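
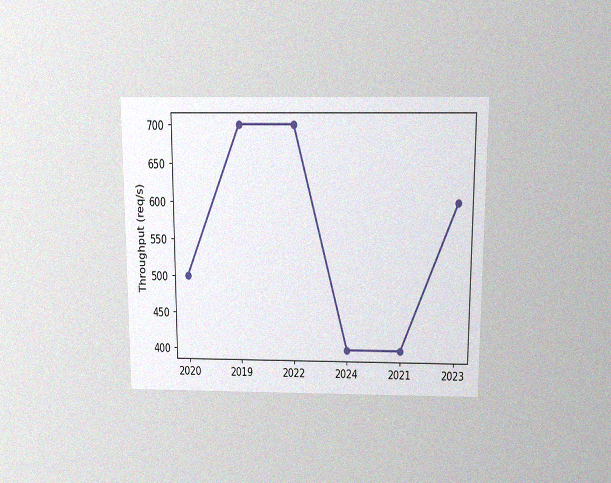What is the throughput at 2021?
400req/s

The chart is viewed slightly from above, with some photo noise. At 2021, the line is at 400req/s.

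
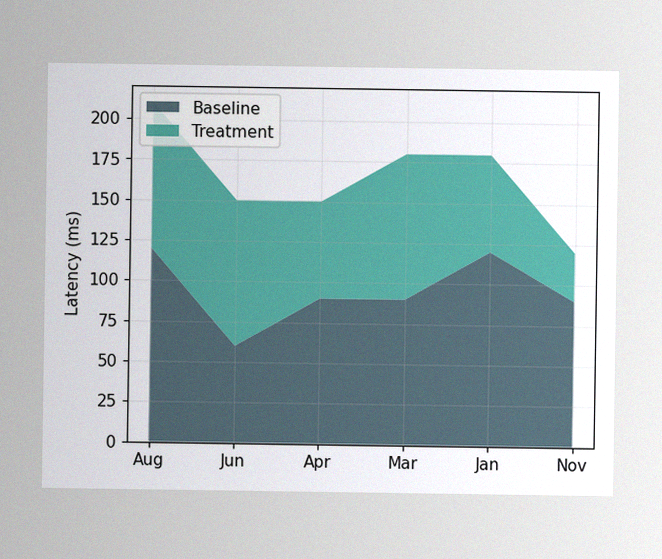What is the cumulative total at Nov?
The image has some photo noise and uneven lighting. The stacked total at Nov reaches 120ms.

120ms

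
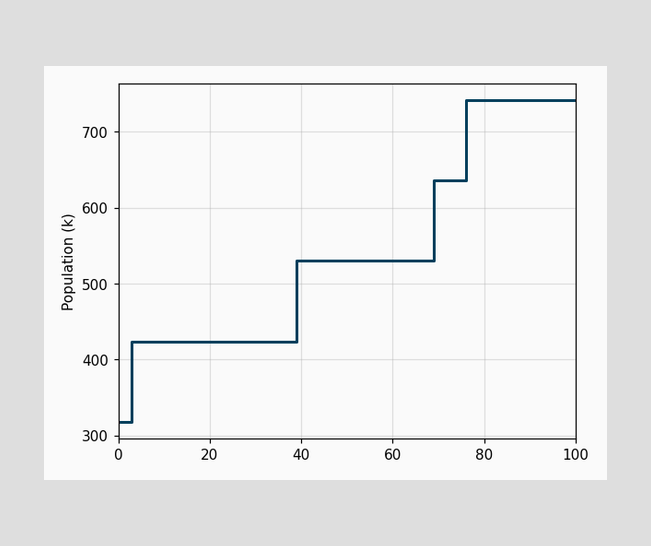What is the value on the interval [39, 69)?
On [39, 69) the step sits at 530k.

530k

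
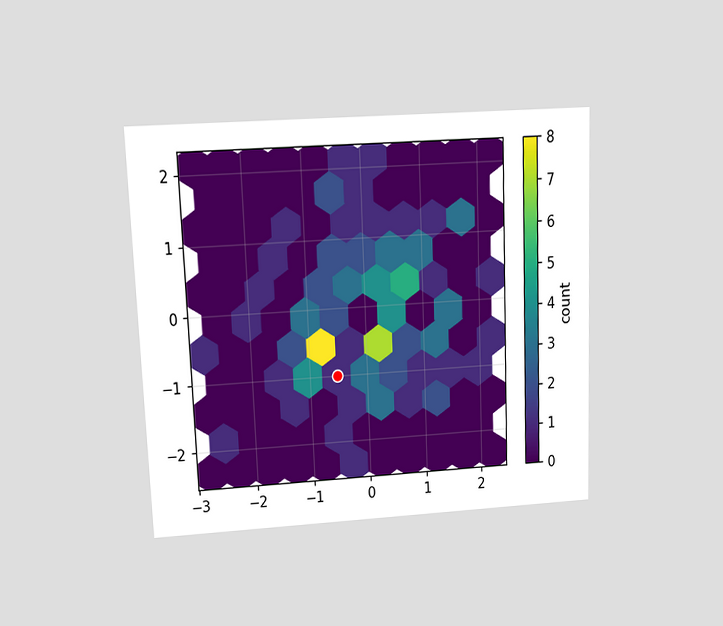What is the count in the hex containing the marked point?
1

The chart is tilted about 2° counter-clockwise and viewed at a slight angle. The marked hex reads 1 on the colorbar.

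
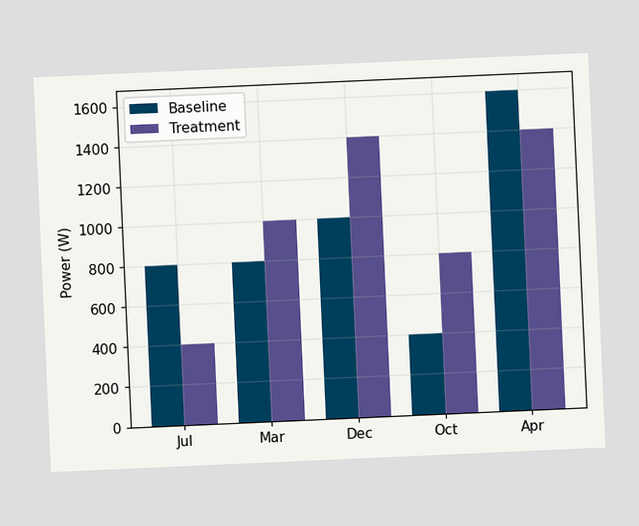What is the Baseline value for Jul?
800W

The chart is tilted about 3° counter-clockwise. The Baseline bar at Jul reaches 800W on the y-axis.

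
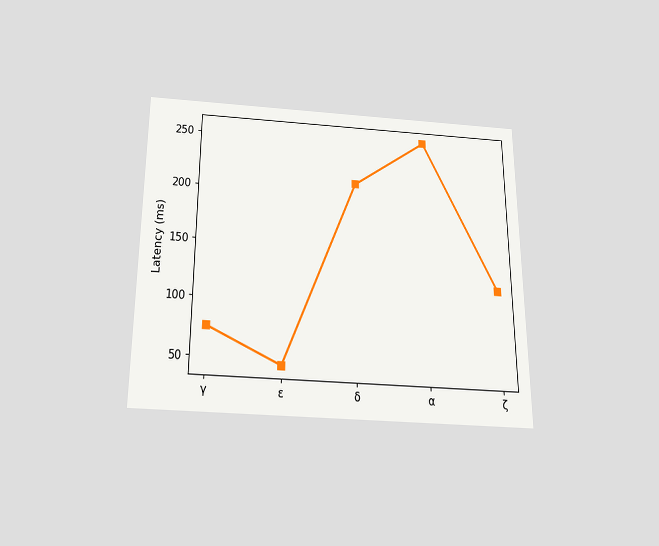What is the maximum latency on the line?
255ms

The chart is viewed slightly from below. The highest point is at α, and reading across to the y-axis gives 255ms.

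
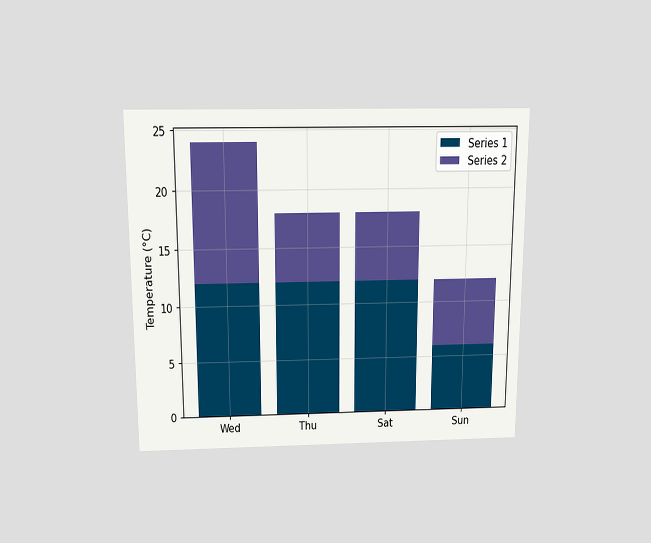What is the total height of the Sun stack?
The chart is viewed slightly from above. The Sun stack's top reaches 12°C on the y-axis.

12°C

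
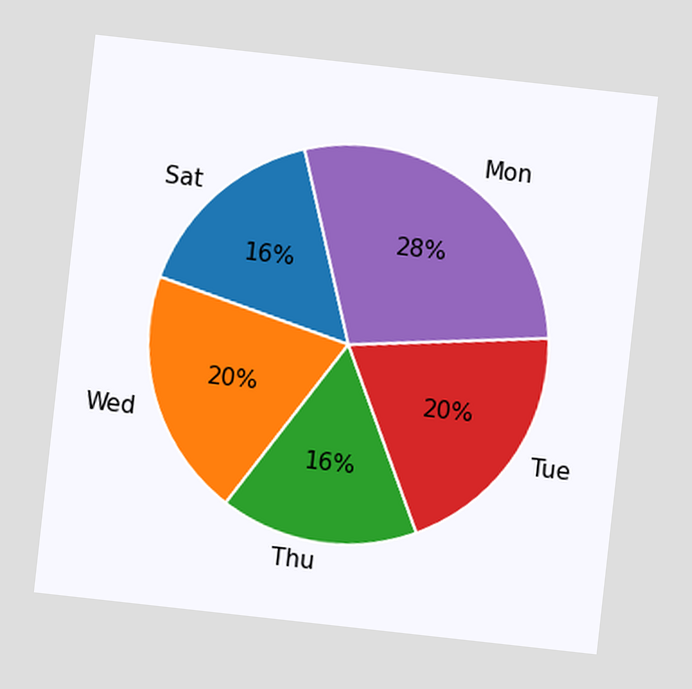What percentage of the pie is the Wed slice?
The chart is tilted about 6° clockwise. The Wed slice takes up 20% of the pie.

20%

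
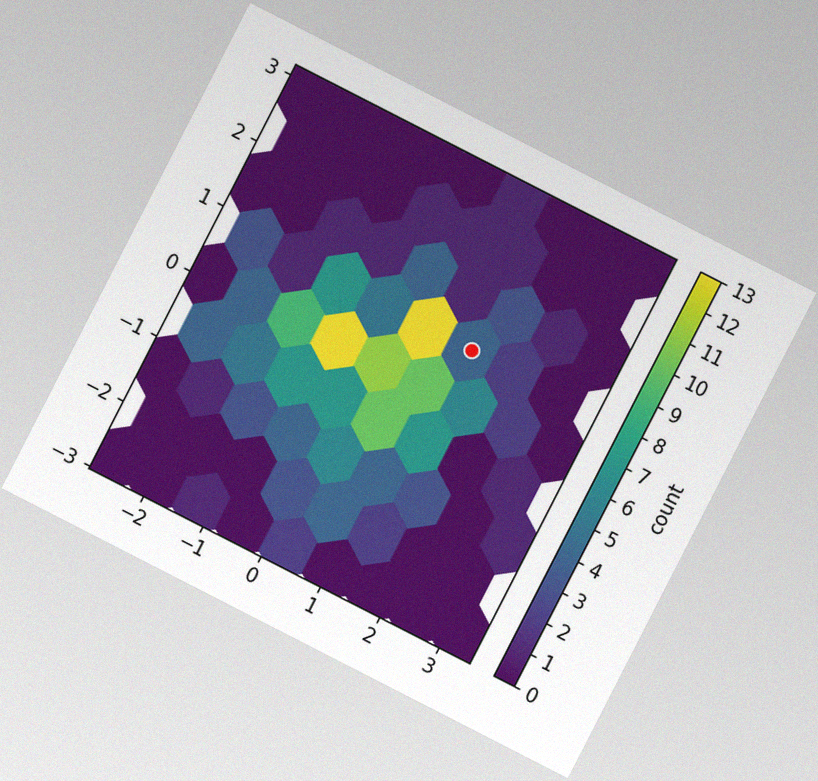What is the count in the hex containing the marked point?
The chart is tilted about 27° clockwise, with some photo noise. The marked hex reads 4 on the colorbar.

4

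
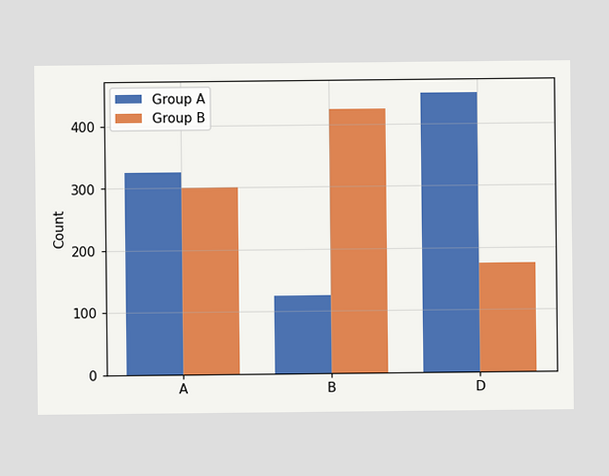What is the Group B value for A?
300

The Group B bar at A reaches 300 on the y-axis.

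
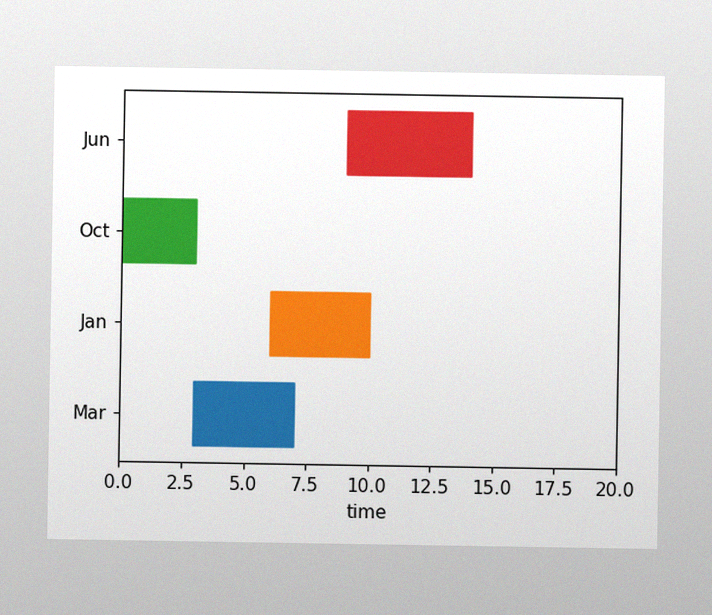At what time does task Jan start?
The image has some photo noise and uneven lighting. The Jan bar begins at t=6.

6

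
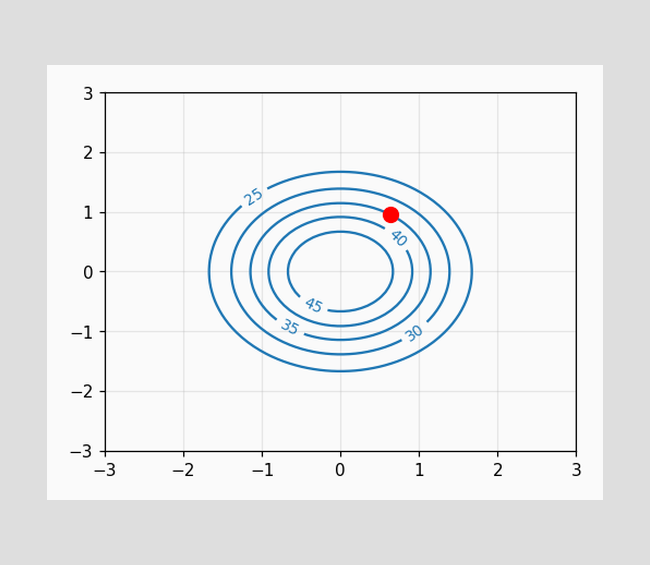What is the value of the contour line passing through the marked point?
35

The marked point sits on the contour labelled 35.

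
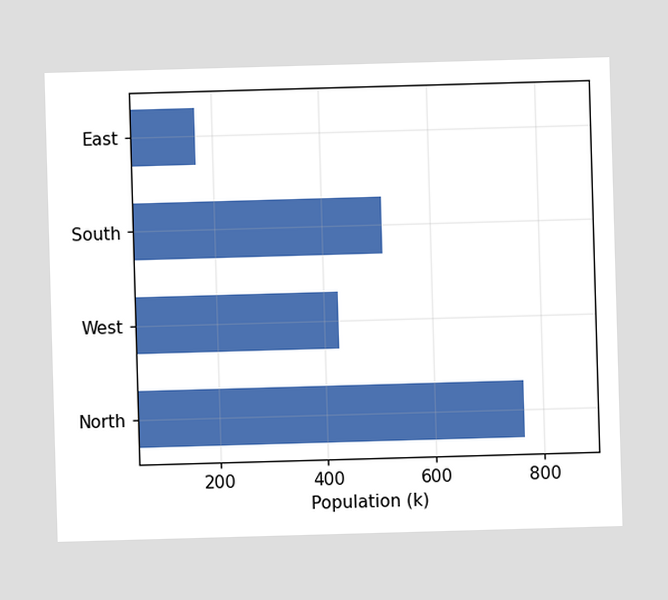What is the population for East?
Reading along the chart's x-axis, the East bar reaches 170k.

170k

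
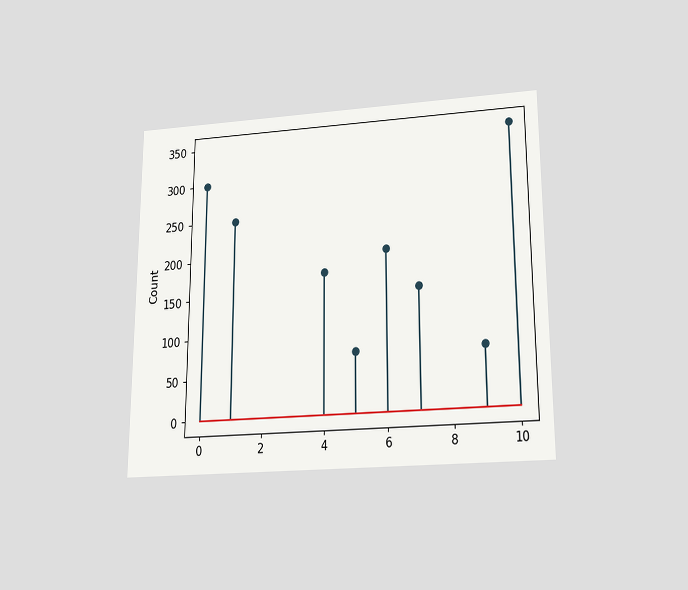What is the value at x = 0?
300

The chart is viewed slightly from below. The stem at x=0 reaches 300.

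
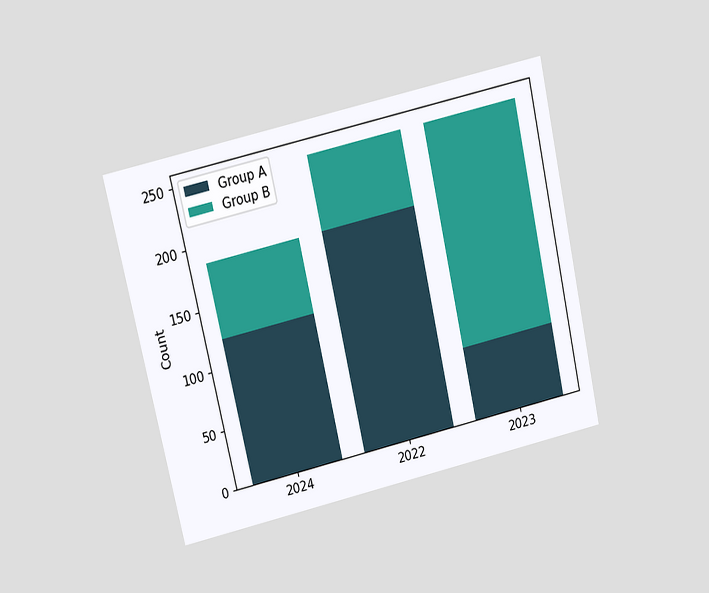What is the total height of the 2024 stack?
186

The chart is tilted about 13° counter-clockwise and viewed slightly from above. The 2024 stack's top reaches 186 on the y-axis.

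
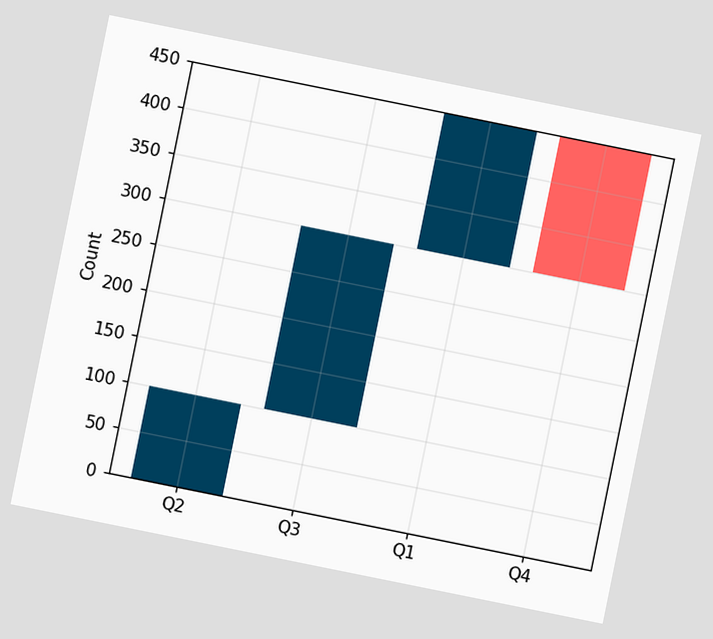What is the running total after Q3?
The chart is tilted about 11° clockwise. After Q3 the running total reaches 300.

300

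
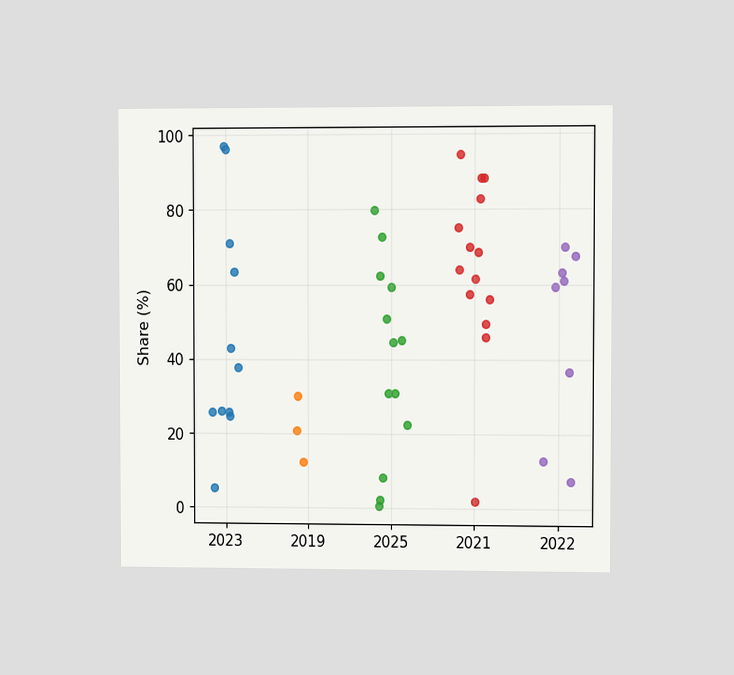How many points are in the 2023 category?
11

The chart is viewed at a slight angle. Counting the markers in the 2023 column gives 11.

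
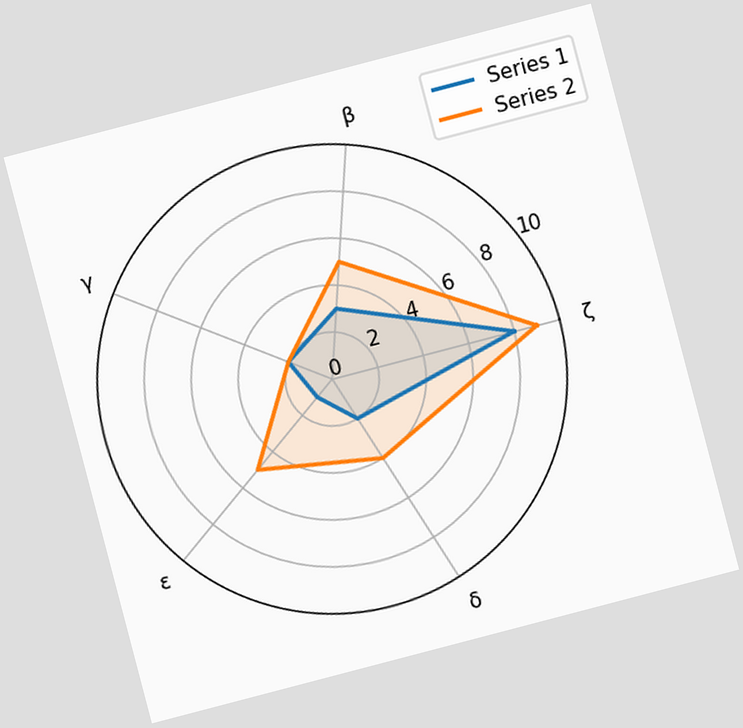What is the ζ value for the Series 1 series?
8

The chart is tilted about 15° counter-clockwise. On the ζ axis, Series 1 reaches 8.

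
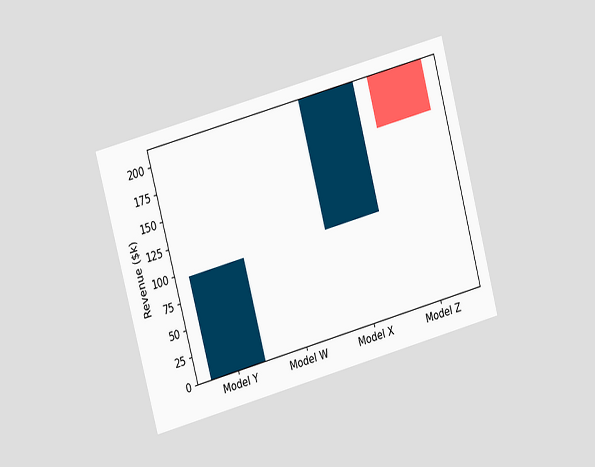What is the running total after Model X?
The chart is tilted about 15° counter-clockwise and viewed at a slight angle. After Model X the running total reaches $216k.

$216k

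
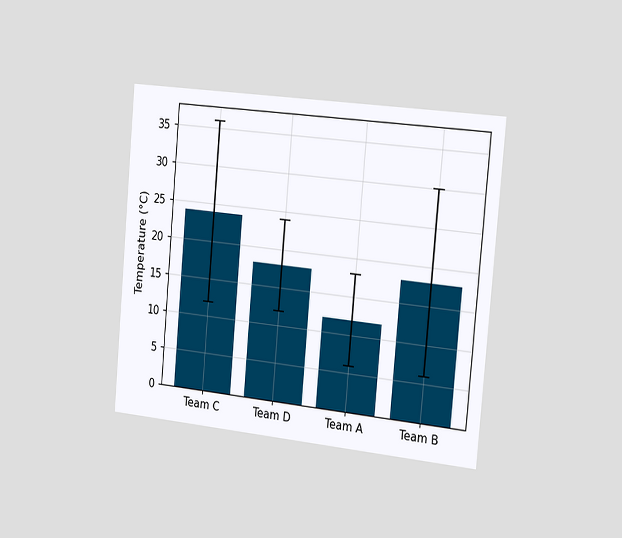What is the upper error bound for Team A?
The chart is tilted about 5° clockwise and viewed slightly from the right. The Team A bar's upper whisker reaches 18°C.

18°C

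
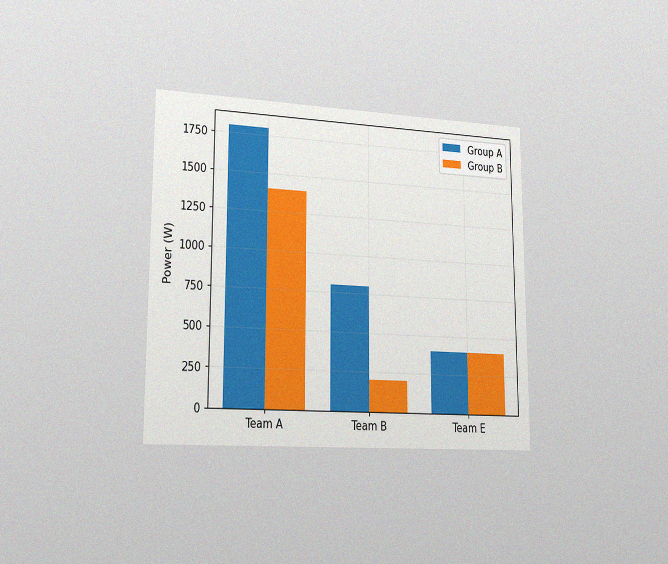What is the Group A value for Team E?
400W

The chart is viewed slightly from the left, with some photo noise. The Group A bar at Team E reaches 400W on the y-axis.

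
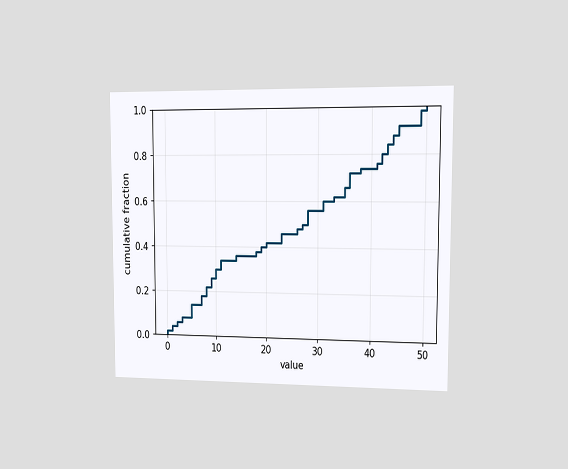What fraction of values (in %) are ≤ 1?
The chart is viewed slightly from the right. At x=1 the ECDF step is at 4%.

4%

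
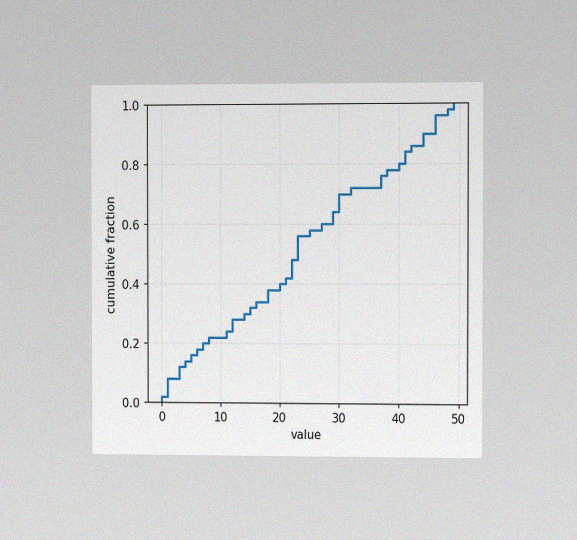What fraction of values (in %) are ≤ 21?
42%

The chart is viewed slightly from the right, with some photo noise. At x=21 the ECDF step is at 42%.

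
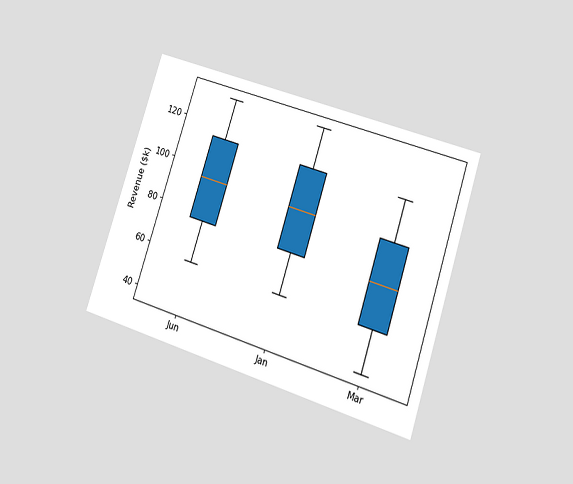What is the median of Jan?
$95k

The chart is tilted about 18° clockwise and viewed at a slight angle. The median line in the Jan box sits at $95k.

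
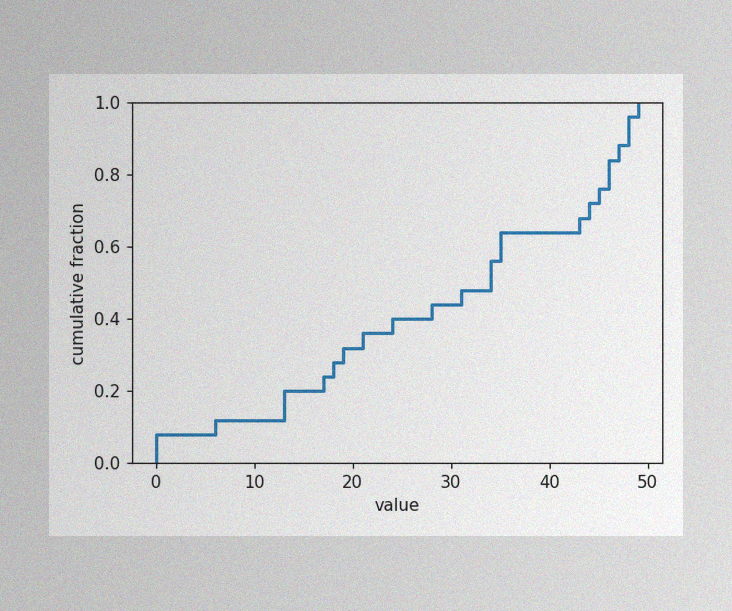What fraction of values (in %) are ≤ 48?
96%

The image has some photo noise and uneven lighting. At x=48 the ECDF step is at 96%.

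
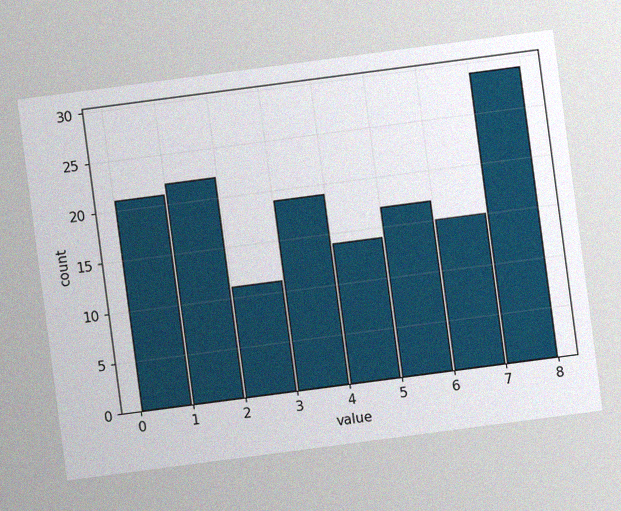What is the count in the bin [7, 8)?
29

The chart is tilted about 7° counter-clockwise, with some photo noise. The [7, 8) bin has height 29.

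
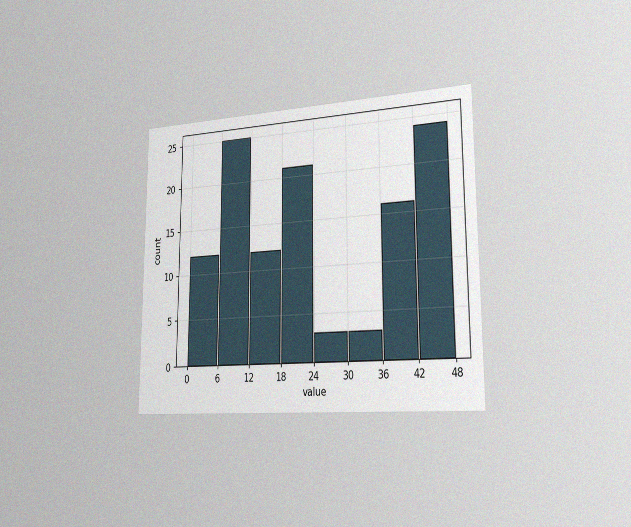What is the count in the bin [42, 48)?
The chart is viewed slightly from the right, with some photo noise. The [42, 48) bin has height 24.

24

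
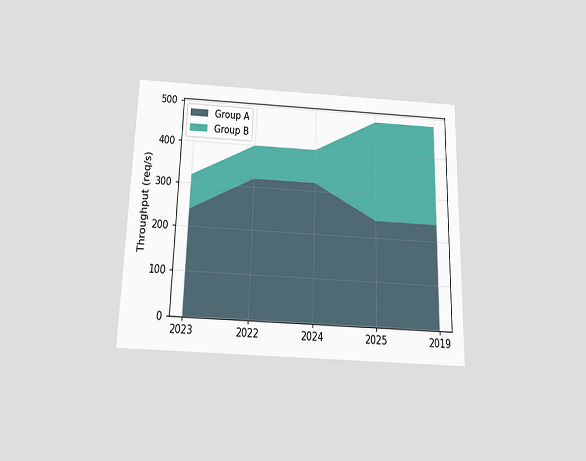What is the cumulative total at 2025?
480req/s

The chart is viewed slightly from below. The stacked total at 2025 reaches 480req/s.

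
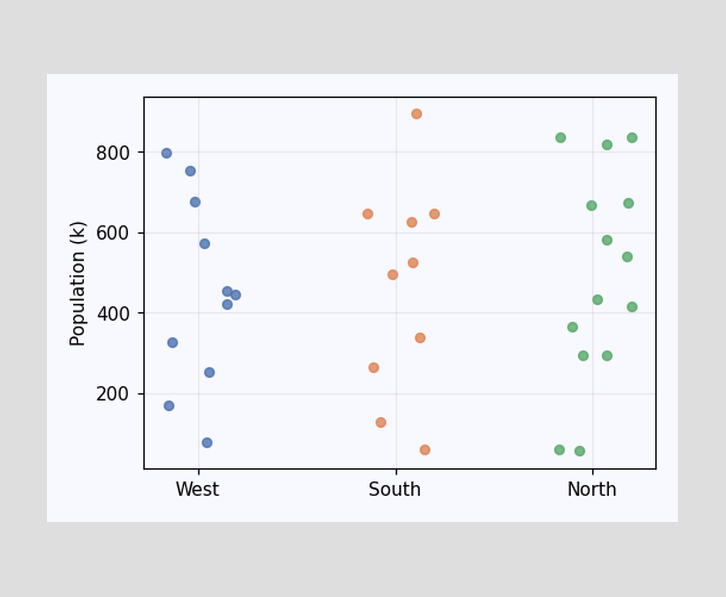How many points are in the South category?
Counting the markers in the South column gives 10.

10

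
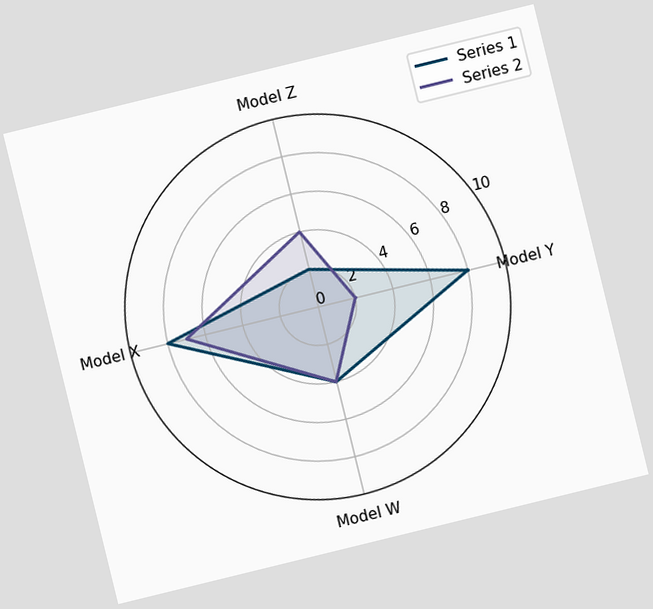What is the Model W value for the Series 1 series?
The chart is tilted about 14° counter-clockwise. On the Model W axis, Series 1 reaches 4.

4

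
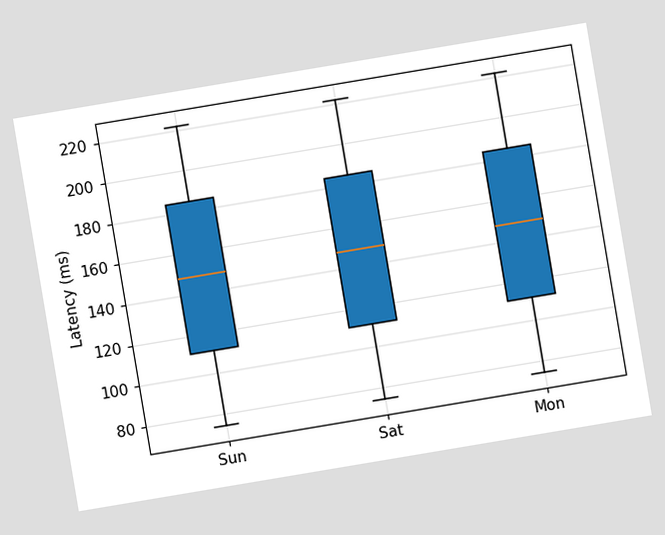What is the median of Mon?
148ms

The chart is tilted about 10° counter-clockwise. The median line in the Mon box sits at 148ms.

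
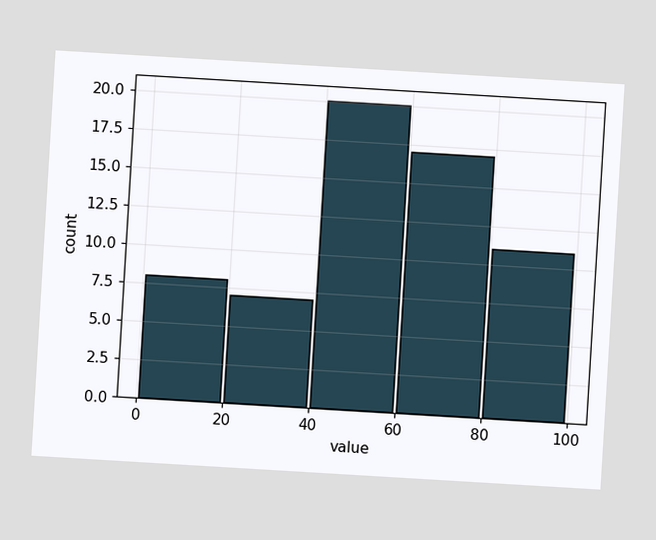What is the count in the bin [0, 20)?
The chart is tilted about 3° clockwise. The [0, 20) bin has height 8.

8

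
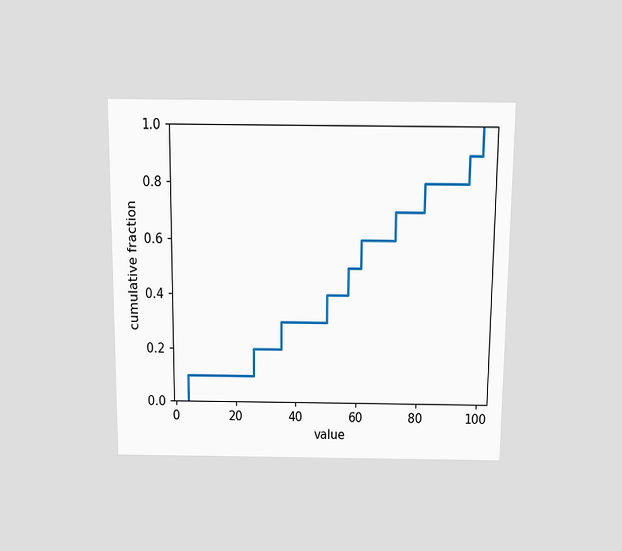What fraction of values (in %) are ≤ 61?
The chart is viewed slightly from above. At x=61 the ECDF step is at 60%.

60%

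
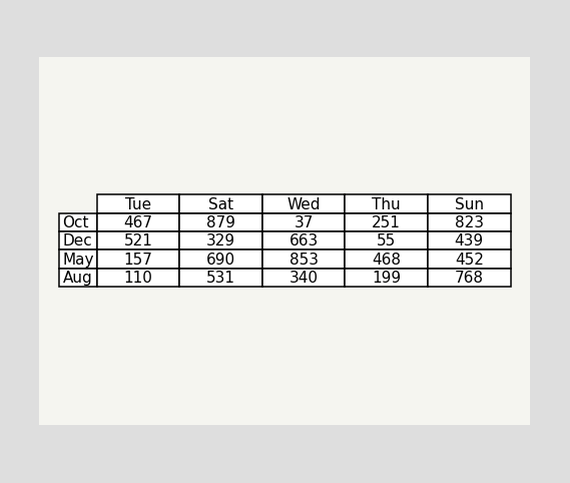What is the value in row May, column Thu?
468

The (May, Thu) cell reads 468.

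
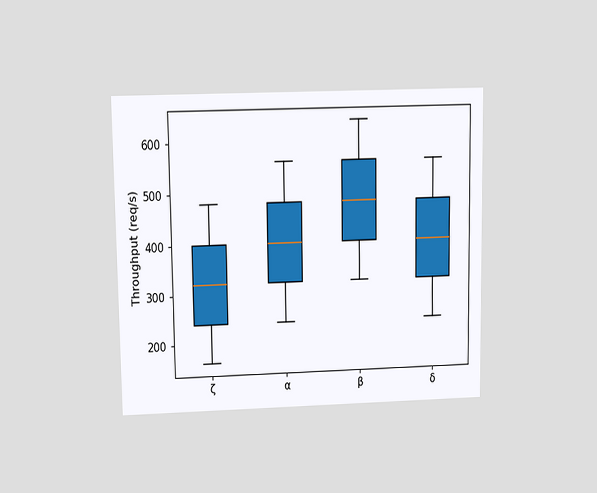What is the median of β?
480req/s

The chart is viewed slightly from above. The median line in the β box sits at 480req/s.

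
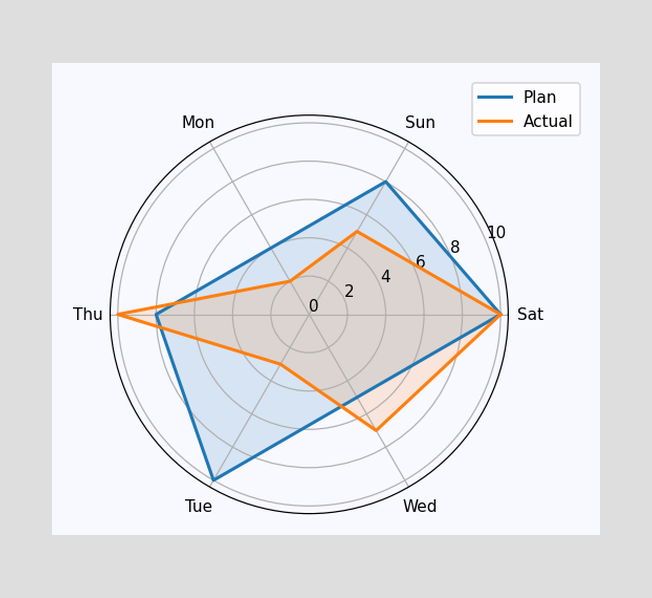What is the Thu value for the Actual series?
On the Thu axis, Actual reaches 10.

10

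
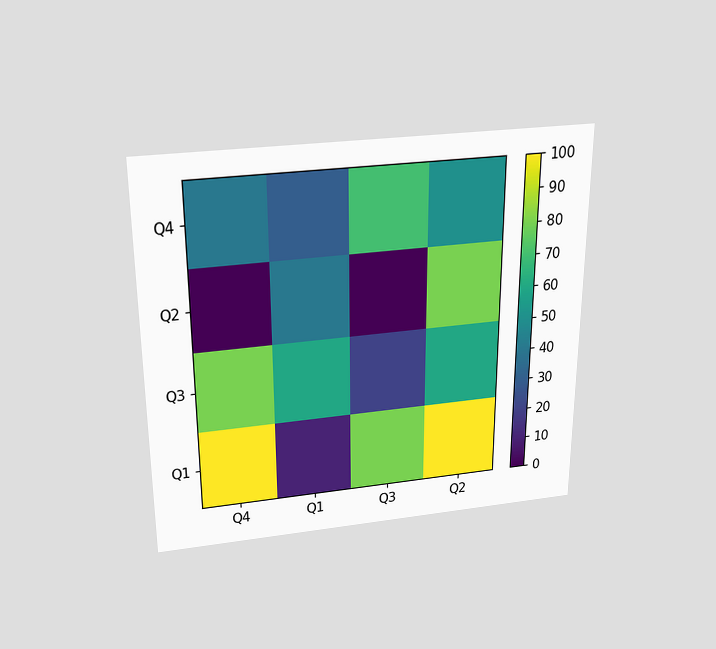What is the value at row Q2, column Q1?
40

The chart is viewed slightly from above. Matching cell (Q2, Q1) against the colorbar gives 40.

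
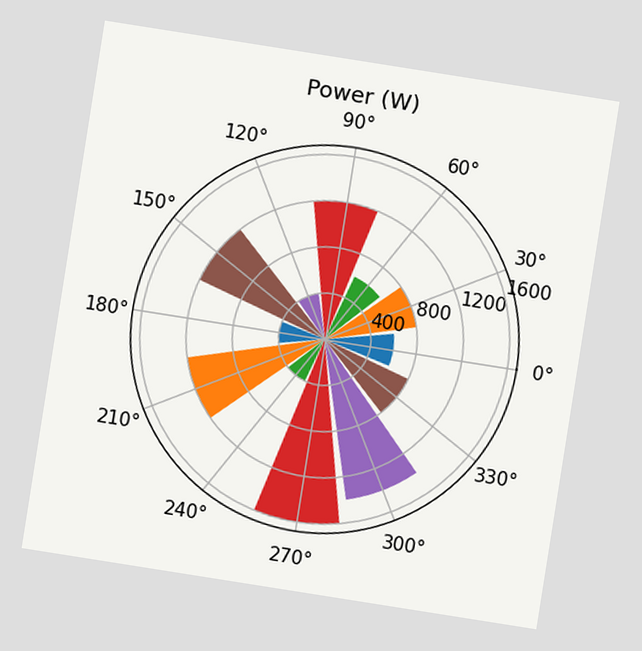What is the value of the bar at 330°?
The chart is tilted about 9° clockwise. The bar at 330° reaches 800W on the radial axis.

800W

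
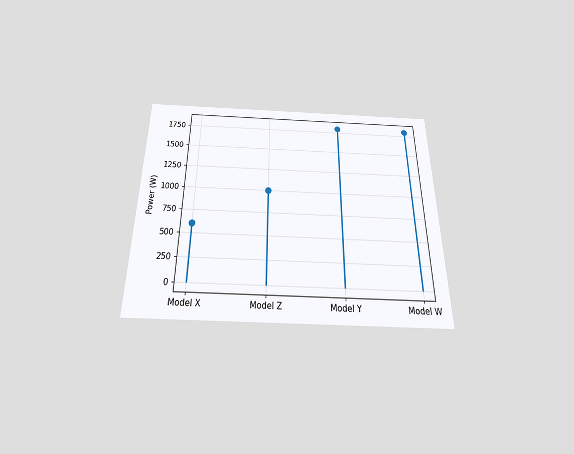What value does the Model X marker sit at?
600W

The chart is viewed slightly from below. The Model X marker sits at 600W.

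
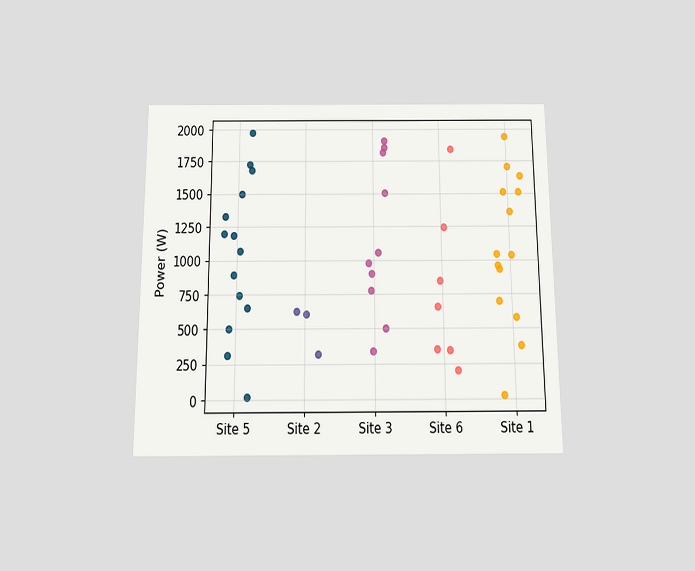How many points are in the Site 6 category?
7

The chart is viewed slightly from below. Counting the markers in the Site 6 column gives 7.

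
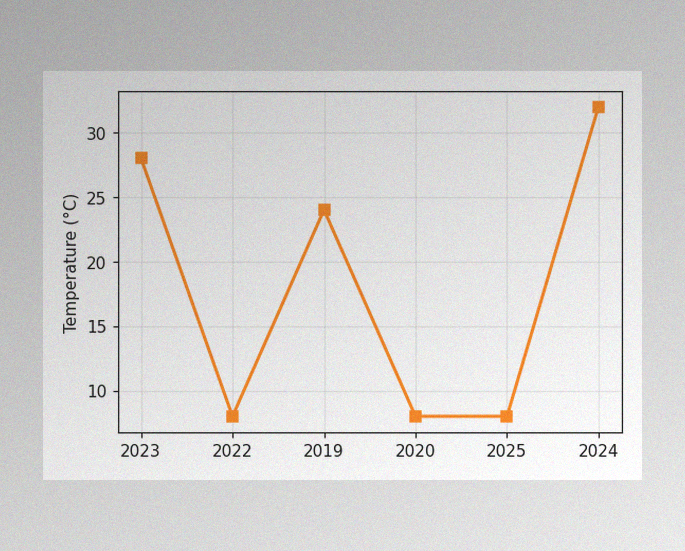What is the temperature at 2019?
The image has some photo noise and uneven lighting. At 2019, the line is at 24°C.

24°C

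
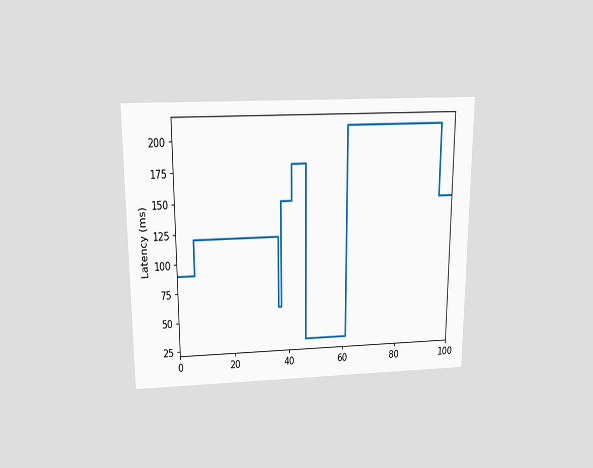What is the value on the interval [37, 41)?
The chart is viewed slightly from above. On [37, 41) the step sits at 150ms.

150ms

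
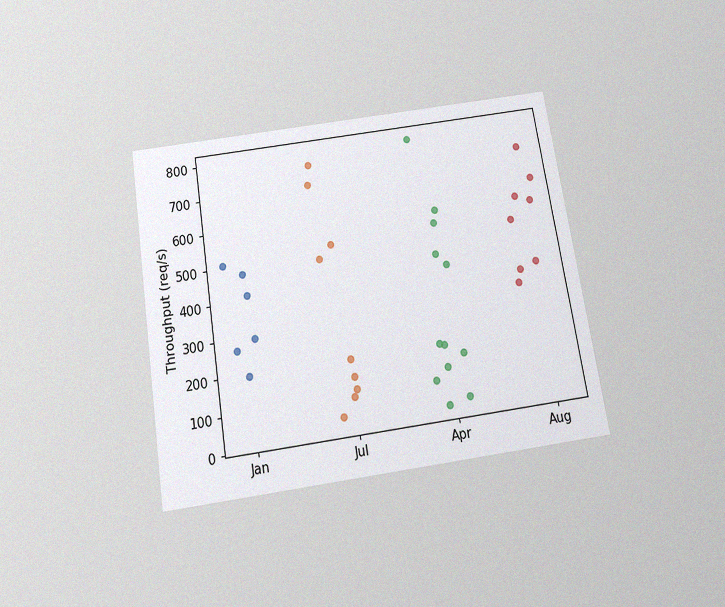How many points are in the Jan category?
The chart is tilted about 9° counter-clockwise and viewed slightly from below, with some photo noise. Counting the markers in the Jan column gives 6.

6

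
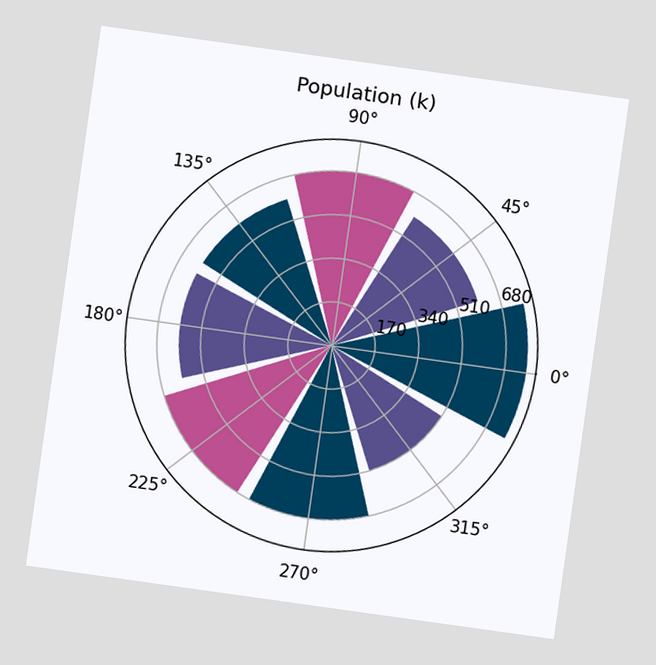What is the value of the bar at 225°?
680k

The chart is tilted about 8° clockwise. The bar at 225° reaches 680k on the radial axis.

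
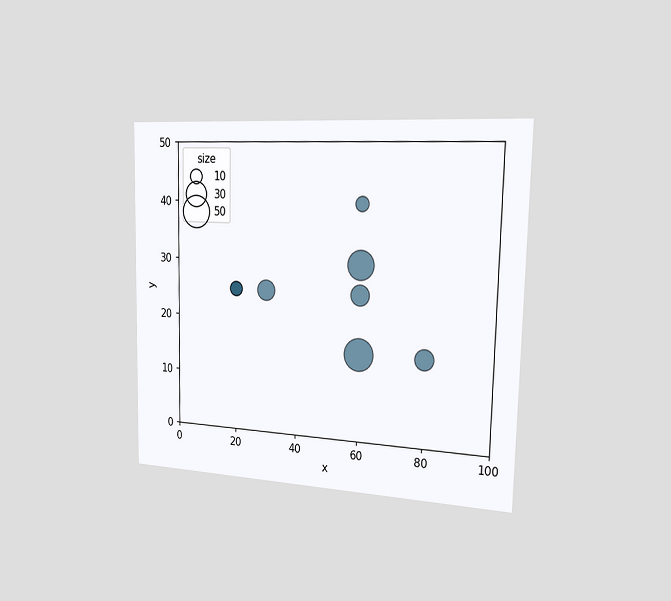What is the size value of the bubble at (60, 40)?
10

The chart is viewed slightly from the right. Matching the bubble at (60, 40) against the size legend gives 10.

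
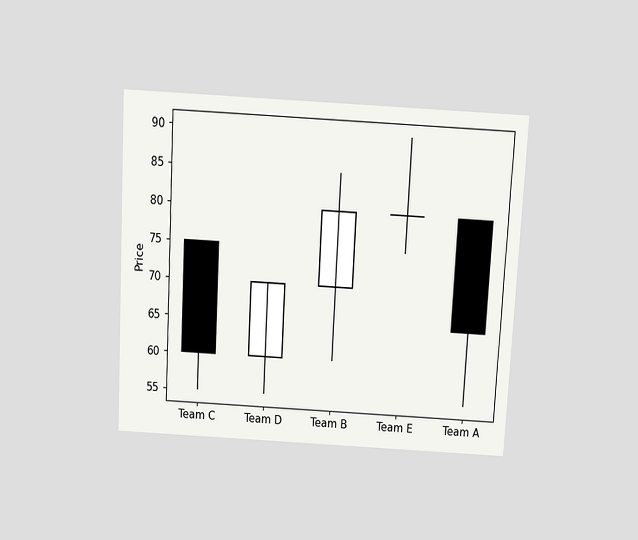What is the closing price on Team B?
80

The chart is tilted about 3° clockwise and viewed slightly from above. The Team B candle closes at 80.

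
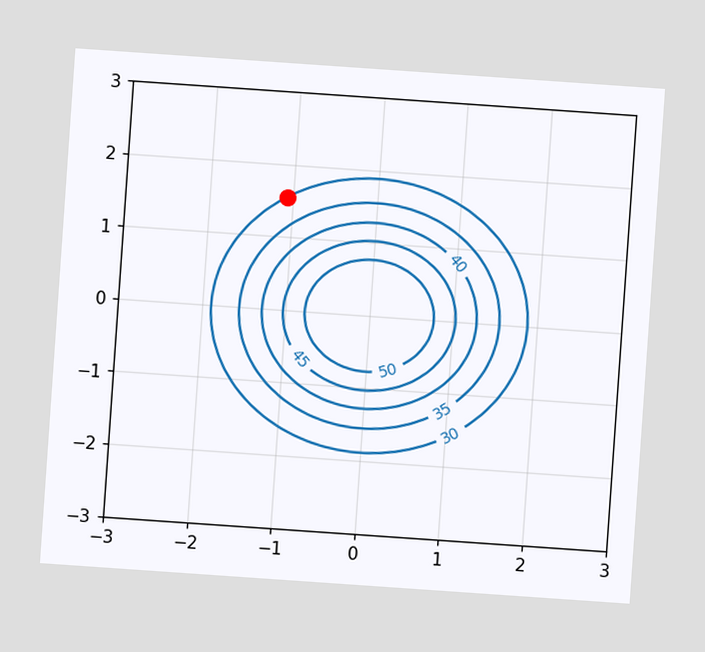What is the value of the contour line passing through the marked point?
30

The chart is tilted about 4° clockwise. The marked point sits on the contour labelled 30.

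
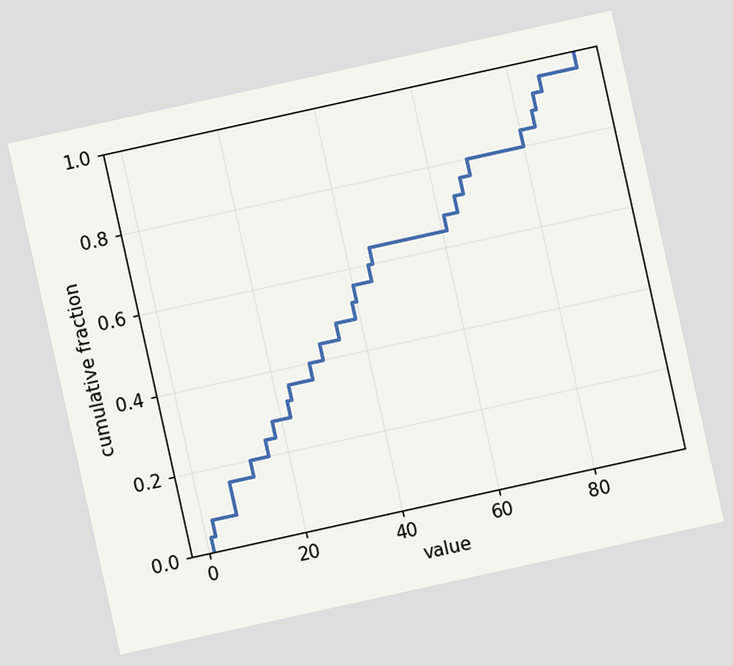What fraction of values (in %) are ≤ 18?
28%

The chart is tilted about 12° counter-clockwise. At x=18 the ECDF step is at 28%.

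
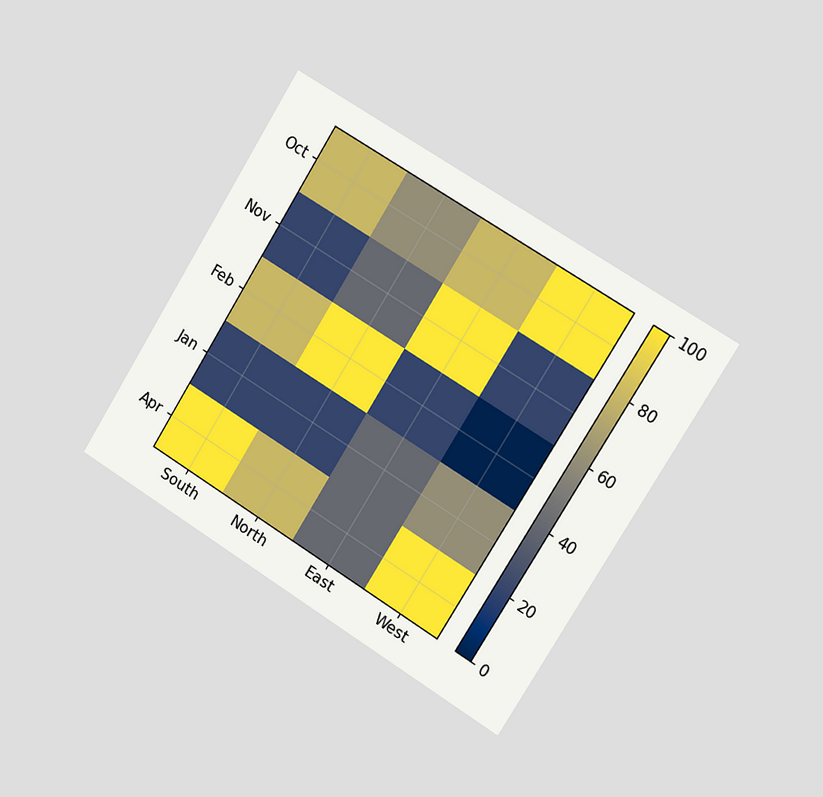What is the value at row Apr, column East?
40

The chart is tilted about 32° clockwise and viewed slightly from the right. Matching cell (Apr, East) against the colorbar gives 40.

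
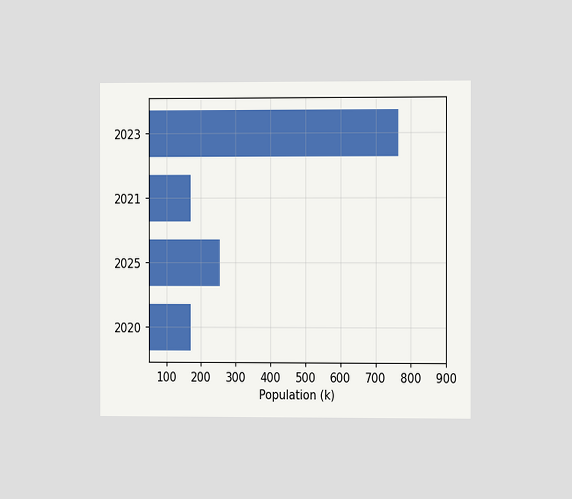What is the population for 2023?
765k

The chart is viewed slightly from the right. Reading along the chart's x-axis, the 2023 bar reaches 765k.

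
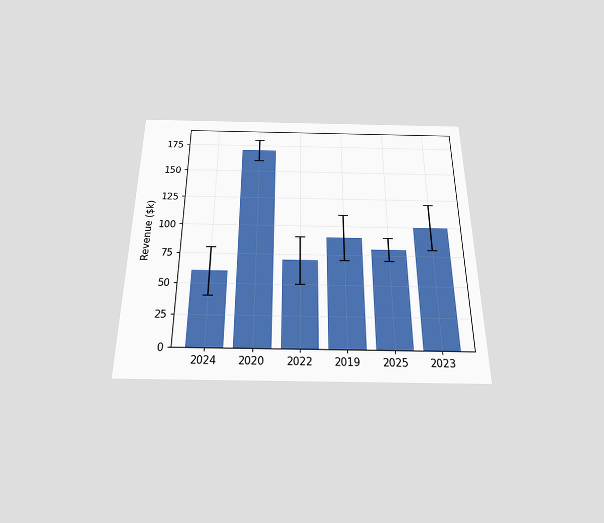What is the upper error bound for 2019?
$110k

The chart is viewed slightly from below. The 2019 bar's upper whisker reaches $110k.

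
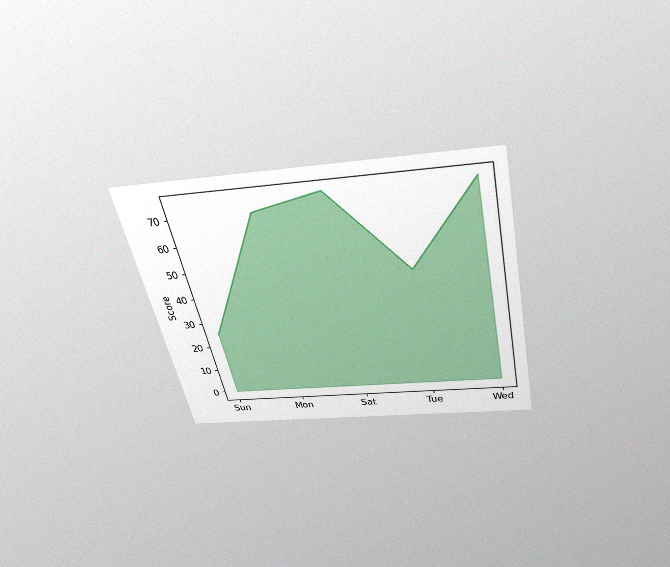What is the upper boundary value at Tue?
The chart is tilted about 12° counter-clockwise and viewed slightly from above, with some photo noise. At Tue the upper boundary is at 45.

45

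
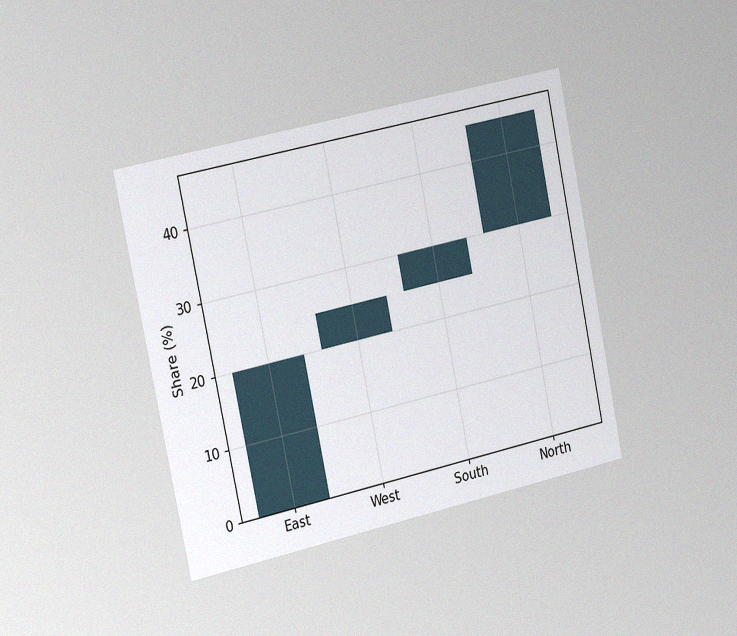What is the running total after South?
30%

The chart is tilted about 12° counter-clockwise and viewed slightly from the left, with some photo noise. After South the running total reaches 30%.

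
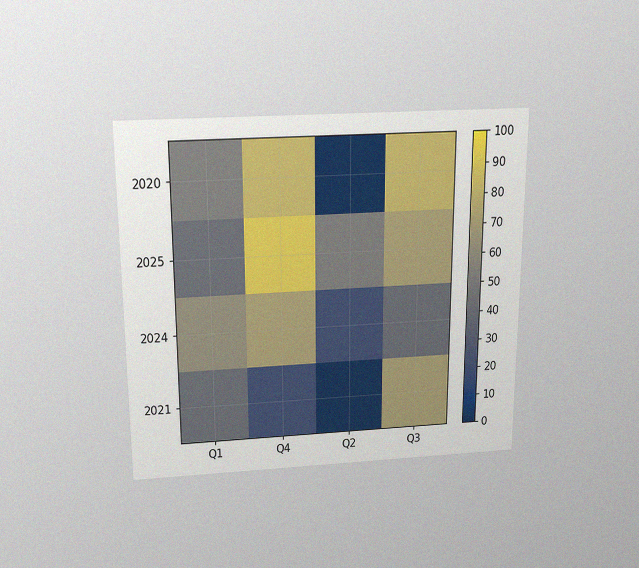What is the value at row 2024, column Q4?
The chart is viewed slightly from above, with some photo noise. Matching cell (2024, Q4) against the colorbar gives 70.

70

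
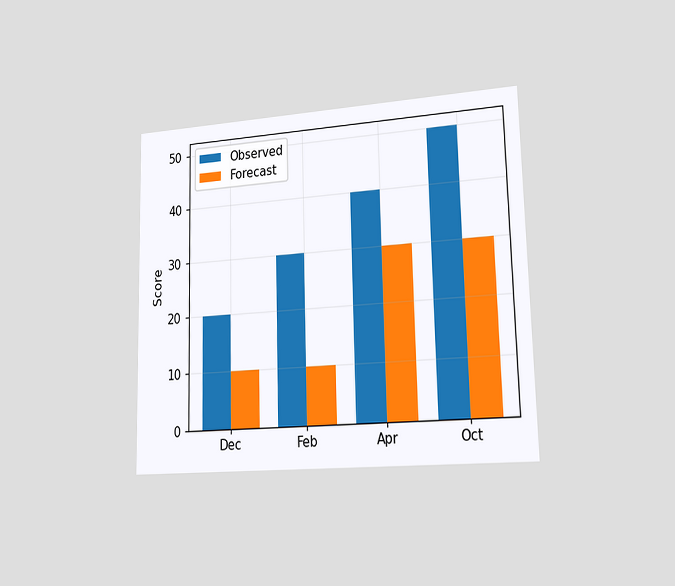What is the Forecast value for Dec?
10

The chart is viewed slightly from the right. The Forecast bar at Dec reaches 10 on the y-axis.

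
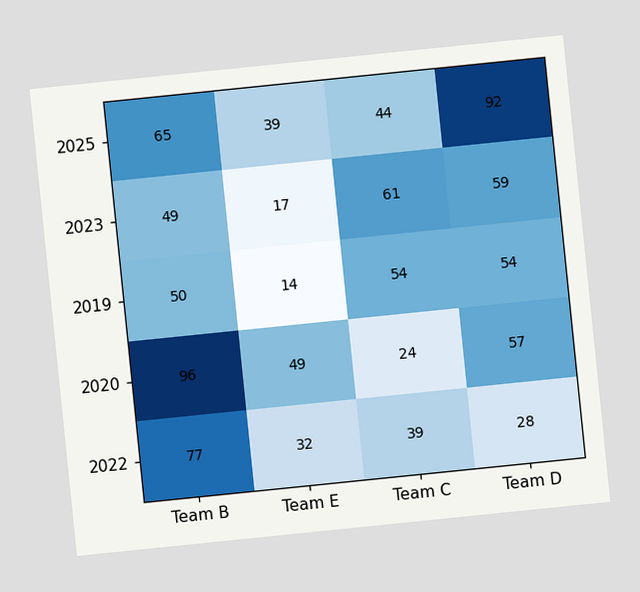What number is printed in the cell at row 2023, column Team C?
The chart is tilted about 6° counter-clockwise. The (2023, Team C) cell reads 61.

61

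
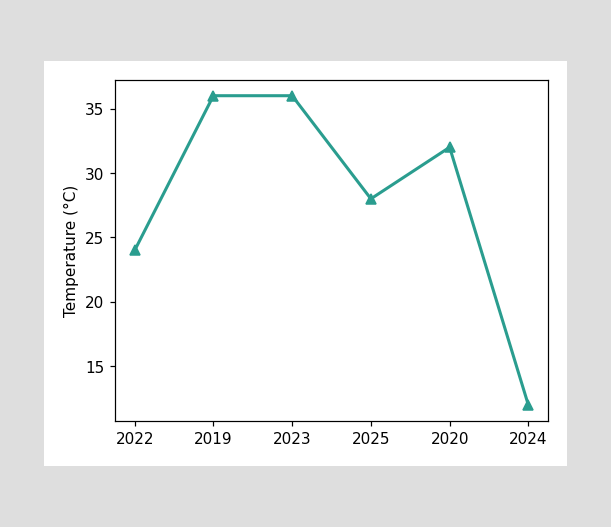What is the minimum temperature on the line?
The lowest point is at 2024, and reading across to the y-axis gives 12°C.

12°C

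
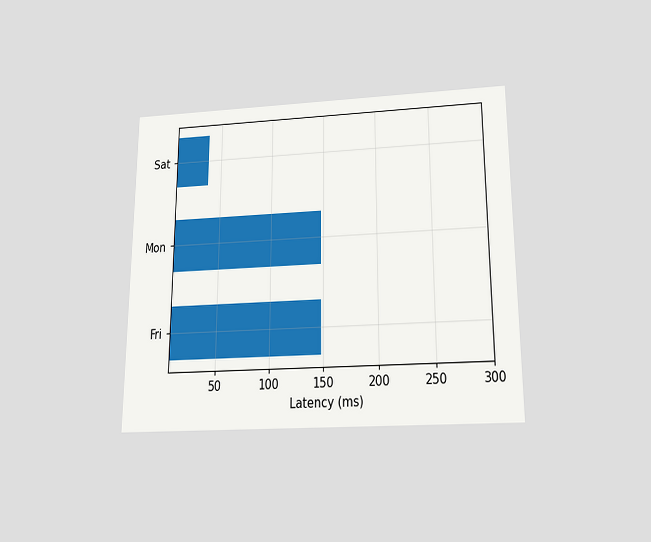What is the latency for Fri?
The chart is viewed slightly from below. Reading along the chart's x-axis, the Fri bar reaches 148ms.

148ms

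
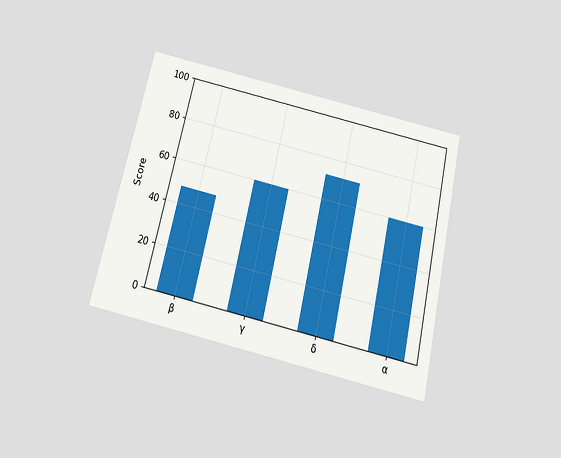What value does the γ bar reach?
The chart is tilted about 13° clockwise and viewed slightly from below. Reading along the chart's y-axis, the γ bar reaches 60.

60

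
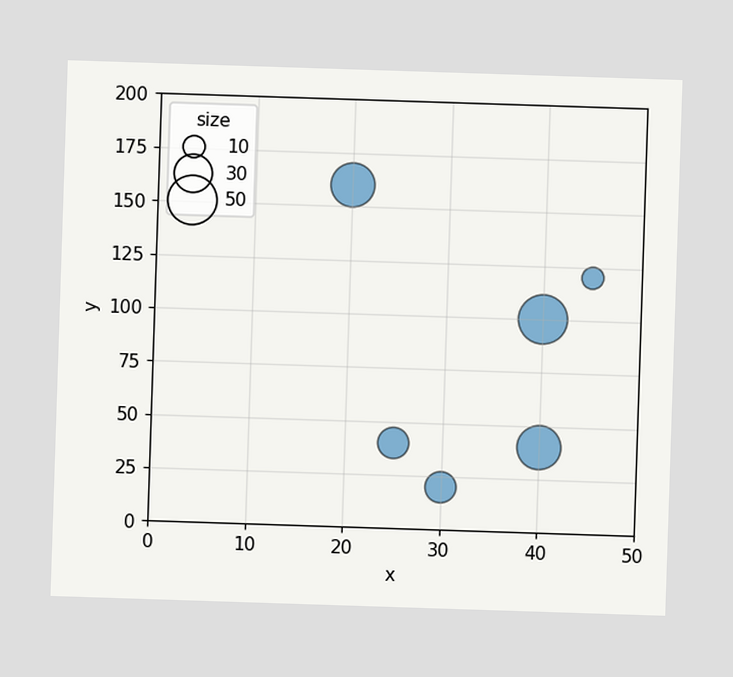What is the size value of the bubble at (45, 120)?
10

Matching the bubble at (45, 120) against the size legend gives 10.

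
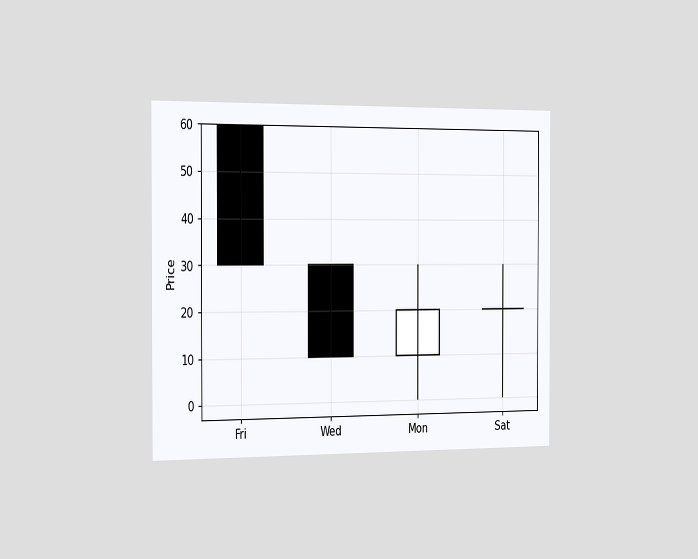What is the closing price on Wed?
The chart is viewed slightly from the left. The Wed candle closes at 10.

10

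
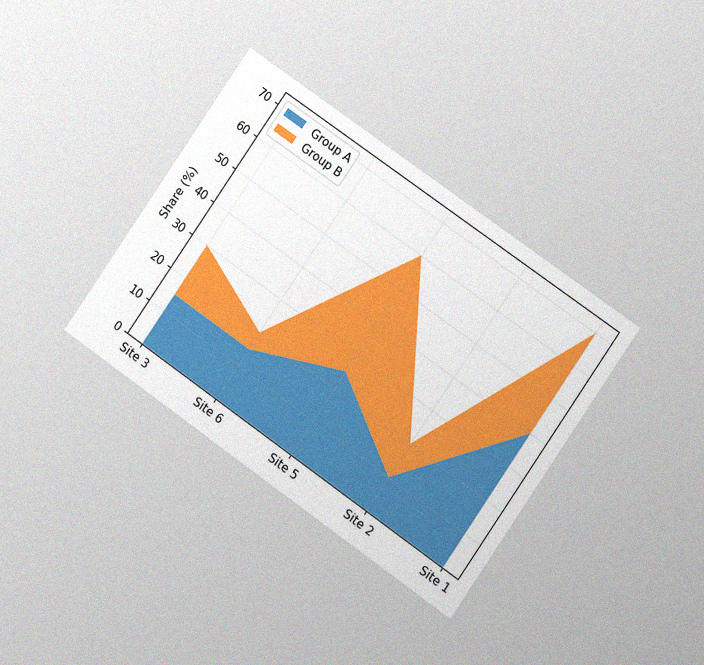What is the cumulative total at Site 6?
The chart is tilted about 35° clockwise and viewed at a slight angle, with some photo noise. The stacked total at Site 6 reaches 20%.

20%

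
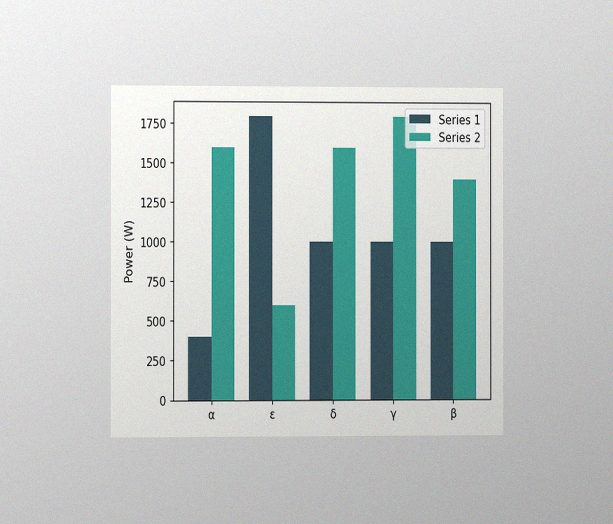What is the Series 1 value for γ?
1000W

The chart is viewed slightly from the left, with some photo noise. The Series 1 bar at γ reaches 1000W on the y-axis.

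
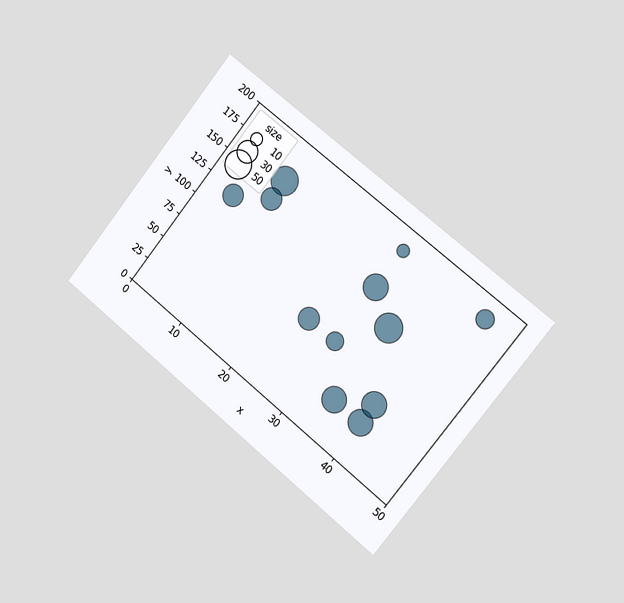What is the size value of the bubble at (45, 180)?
The chart is tilted about 39° clockwise and viewed slightly from the right. Matching the bubble at (45, 180) against the size legend gives 20.

20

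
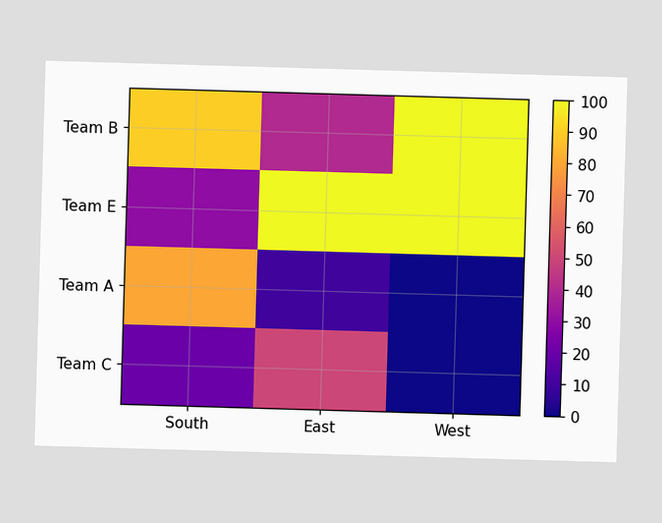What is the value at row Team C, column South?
20

Matching cell (Team C, South) against the colorbar gives 20.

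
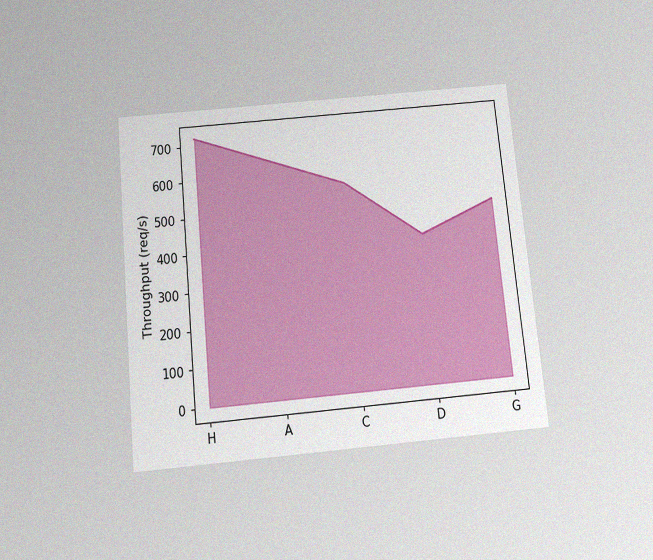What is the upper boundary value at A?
640req/s

The chart is tilted about 6° counter-clockwise and viewed slightly from below, with some photo noise. At A the upper boundary is at 640req/s.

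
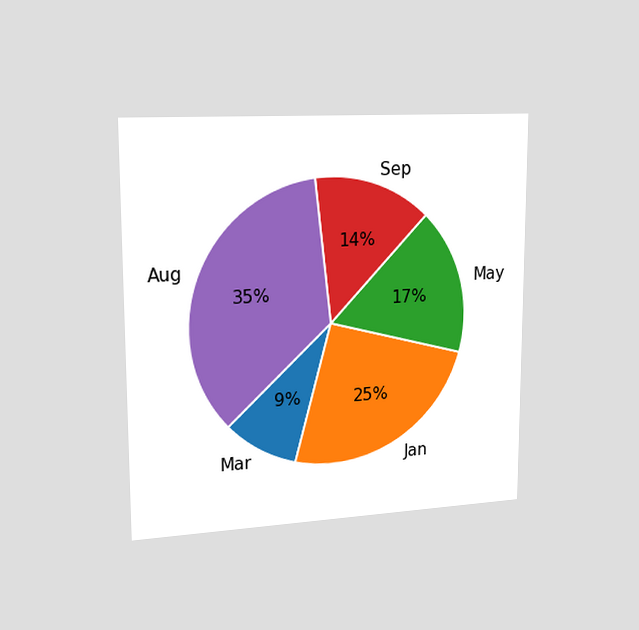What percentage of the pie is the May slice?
The chart is viewed slightly from the left. The May slice takes up 17% of the pie.

17%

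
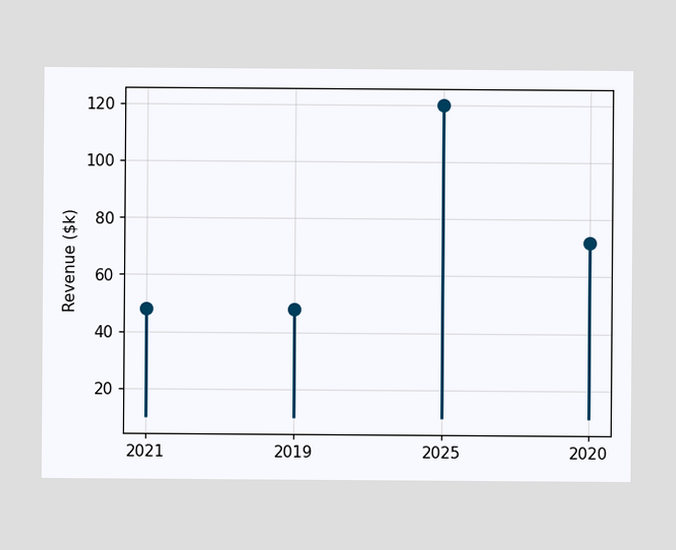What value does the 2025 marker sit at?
$120k

The 2025 marker sits at $120k.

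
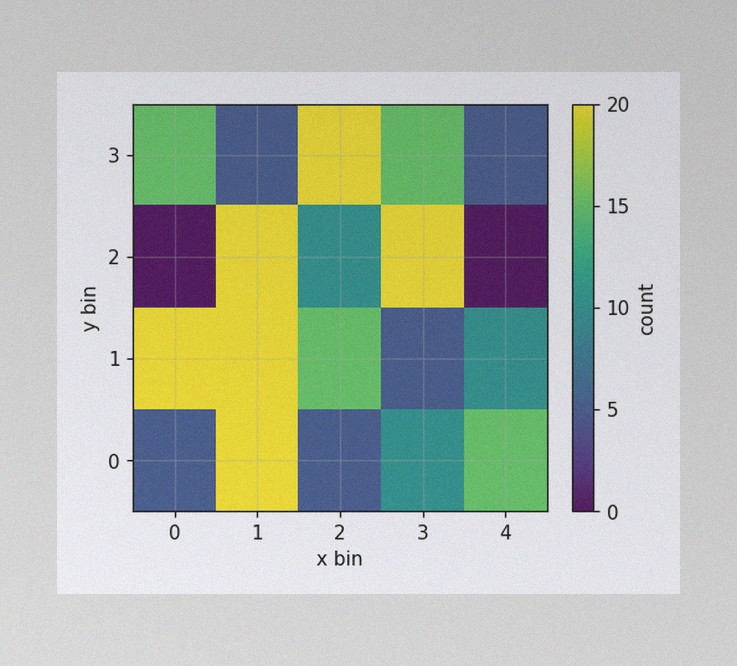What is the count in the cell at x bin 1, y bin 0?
20

The image has some photo noise and uneven lighting. Matching the cell (1, 0) against the colorbar gives 20.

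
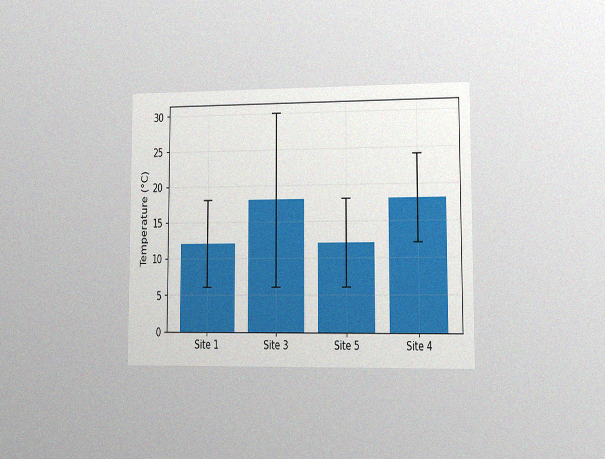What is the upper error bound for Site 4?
24°C

The chart is viewed at a slight angle, with some photo noise. The Site 4 bar's upper whisker reaches 24°C.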